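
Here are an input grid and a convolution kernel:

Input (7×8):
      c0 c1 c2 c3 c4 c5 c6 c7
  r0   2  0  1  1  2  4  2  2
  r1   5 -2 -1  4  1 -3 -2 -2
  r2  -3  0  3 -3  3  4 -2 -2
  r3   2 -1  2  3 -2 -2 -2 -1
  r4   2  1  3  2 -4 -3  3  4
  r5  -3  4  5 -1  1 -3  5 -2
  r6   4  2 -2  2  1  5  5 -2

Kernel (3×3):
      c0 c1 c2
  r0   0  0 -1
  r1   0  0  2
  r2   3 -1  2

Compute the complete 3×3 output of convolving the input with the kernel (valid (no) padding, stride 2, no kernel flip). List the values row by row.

Output[0,0]: The receptive field on the input at this output position is [2 0 1 / 5 -2 -1 / -3 0 3]. Elementwise product with the kernel and sum: 1·-1 + -1·2 + -3·3 + 0·-1 + 3·2.
Output[0,1]: The receptive field on the input at this output position is [1 1 2 / -1 4 1 / 3 -3 3]. Elementwise product with the kernel and sum: 2·-1 + 1·2 + 3·3 + -3·-1 + 3·2.

-6 18 -5
12 -8 -5
13 0 15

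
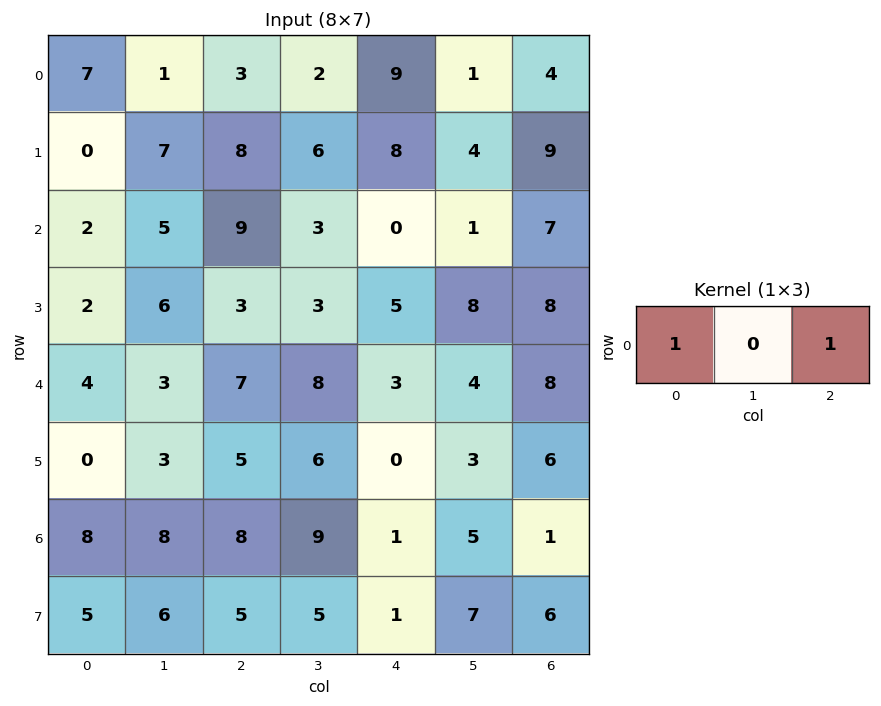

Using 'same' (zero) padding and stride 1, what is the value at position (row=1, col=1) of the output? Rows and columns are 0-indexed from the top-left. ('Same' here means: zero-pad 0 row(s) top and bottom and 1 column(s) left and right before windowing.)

8

The receptive field on the zero-padded input at this output position is [0 7 8]. Elementwise product with the kernel and sum: 0·1 + 8·1.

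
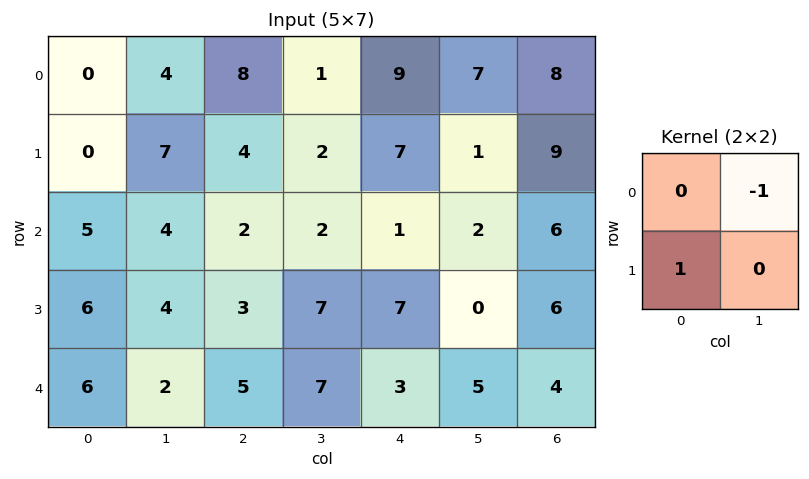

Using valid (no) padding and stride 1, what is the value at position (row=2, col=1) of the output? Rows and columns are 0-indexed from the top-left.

2

The receptive field on the input at this output position is [4 2 / 4 3]. Elementwise product with the kernel and sum: 2·-1 + 4·1.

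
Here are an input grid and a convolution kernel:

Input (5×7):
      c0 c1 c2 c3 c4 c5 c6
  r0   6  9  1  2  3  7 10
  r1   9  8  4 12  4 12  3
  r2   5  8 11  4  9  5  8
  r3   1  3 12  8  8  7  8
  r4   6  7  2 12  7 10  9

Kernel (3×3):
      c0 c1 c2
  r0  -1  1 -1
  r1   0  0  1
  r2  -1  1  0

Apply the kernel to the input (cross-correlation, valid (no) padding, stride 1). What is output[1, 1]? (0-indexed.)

-3

The receptive field on the input at this output position is [8 4 12 / 8 11 4 / 3 12 8]. Elementwise product with the kernel and sum: 8·-1 + 4·1 + 12·-1 + 4·1 + 3·-1 + 12·1.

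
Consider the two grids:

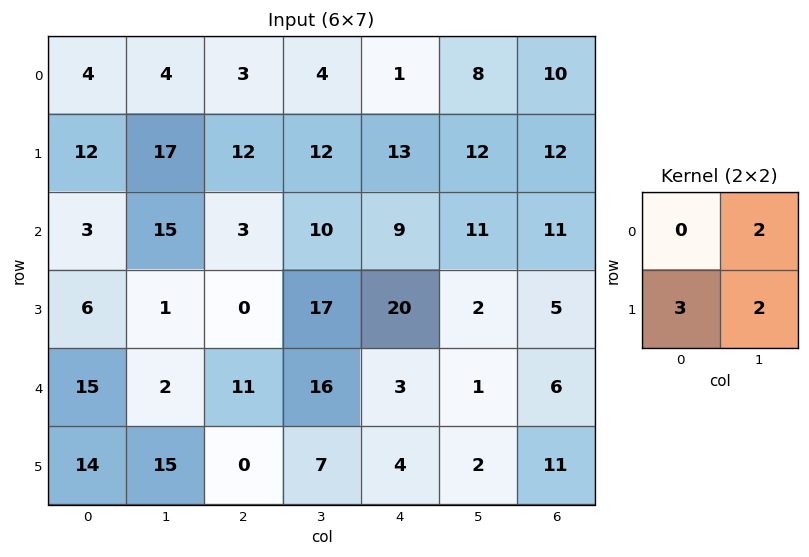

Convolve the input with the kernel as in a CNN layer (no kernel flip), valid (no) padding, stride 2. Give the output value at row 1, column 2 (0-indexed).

86

The receptive field on the input at this output position is [9 11 / 20 2]. Elementwise product with the kernel and sum: 11·2 + 20·3 + 2·2.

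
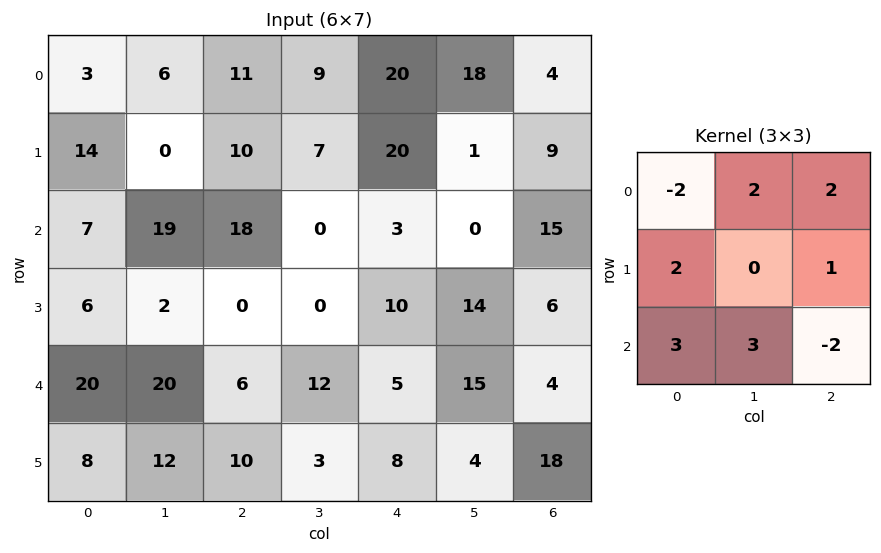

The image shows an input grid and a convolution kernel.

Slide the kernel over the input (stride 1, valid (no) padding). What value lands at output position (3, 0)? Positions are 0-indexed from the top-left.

78

The receptive field on the input at this output position is [6 2 0 / 20 20 6 / 8 12 10]. Elementwise product with the kernel and sum: 6·-2 + 2·2 + 0·2 + 20·2 + 6·1 + 8·3 + 12·3 + 10·-2.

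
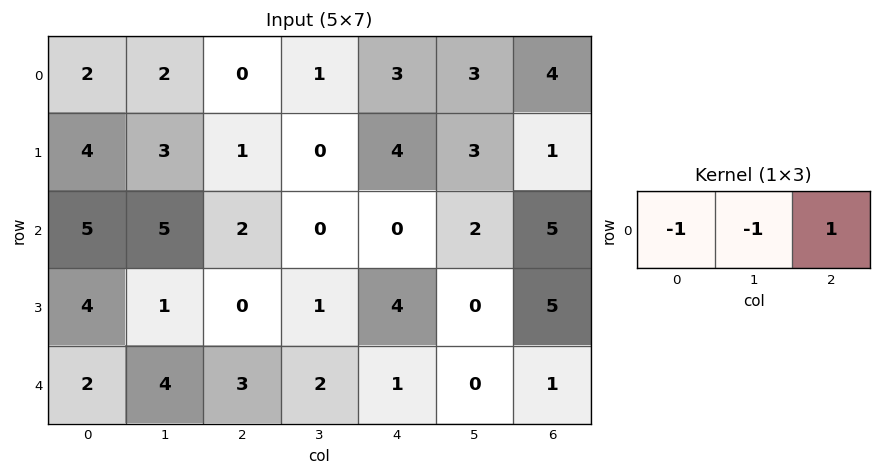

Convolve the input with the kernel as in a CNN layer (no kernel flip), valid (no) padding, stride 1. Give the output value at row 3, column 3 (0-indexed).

-5

The receptive field on the input at this output position is [1 4 0]. Elementwise product with the kernel and sum: 1·-1 + 4·-1 + 0·1.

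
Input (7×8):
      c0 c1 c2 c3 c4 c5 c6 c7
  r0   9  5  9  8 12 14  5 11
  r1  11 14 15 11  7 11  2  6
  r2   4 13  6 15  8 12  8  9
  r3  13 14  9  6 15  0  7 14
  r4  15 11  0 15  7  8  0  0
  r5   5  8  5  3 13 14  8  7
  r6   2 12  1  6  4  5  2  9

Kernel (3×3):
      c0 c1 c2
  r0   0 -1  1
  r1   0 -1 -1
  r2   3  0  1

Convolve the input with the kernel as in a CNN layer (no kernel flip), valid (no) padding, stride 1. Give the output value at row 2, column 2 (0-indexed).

-21

The receptive field on the input at this output position is [6 15 8 / 9 6 15 / 0 15 7]. Elementwise product with the kernel and sum: 15·-1 + 8·1 + 6·-1 + 15·-1 + 0·3 + 7·1.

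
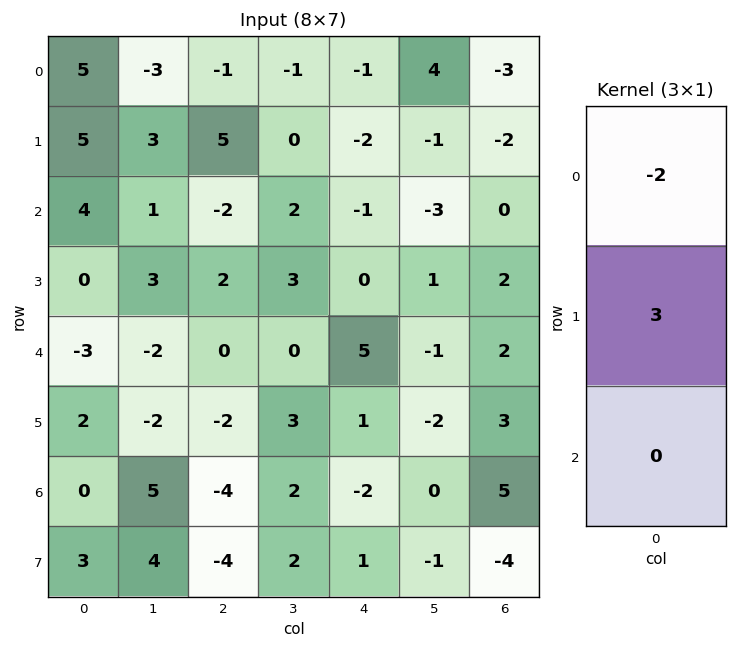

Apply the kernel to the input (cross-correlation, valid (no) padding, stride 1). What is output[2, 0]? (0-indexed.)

The receptive field on the input at this output position is [4 / 0 / -3]. Elementwise product with the kernel and sum: 4·-2 + 0·3.

-8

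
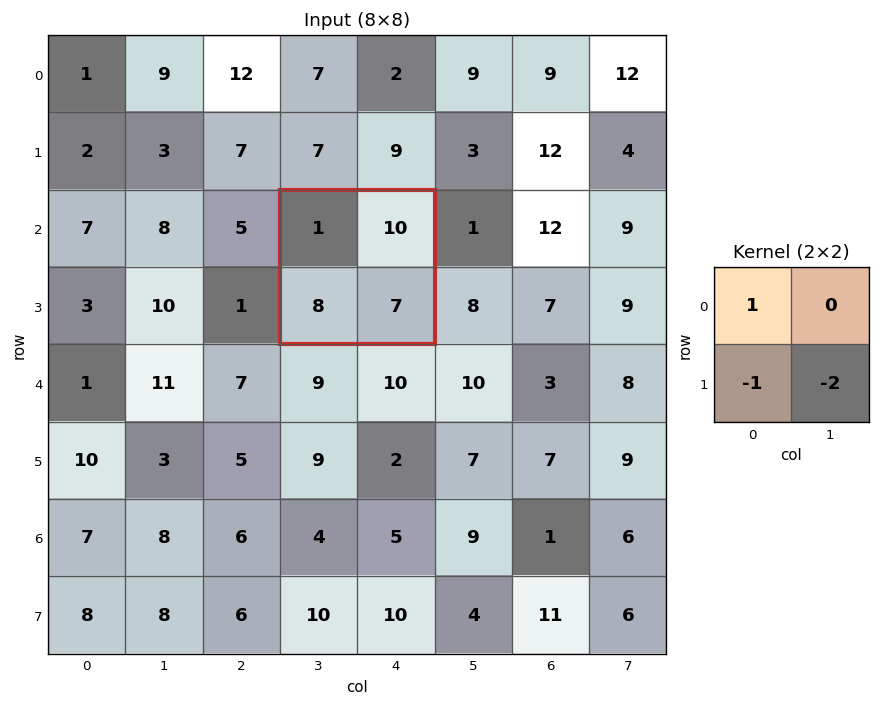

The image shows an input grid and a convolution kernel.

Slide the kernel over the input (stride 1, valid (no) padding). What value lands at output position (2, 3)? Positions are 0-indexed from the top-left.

-21

The receptive field on the input at this output position is [1 10 / 8 7]. Elementwise product with the kernel and sum: 1·1 + 8·-1 + 7·-2.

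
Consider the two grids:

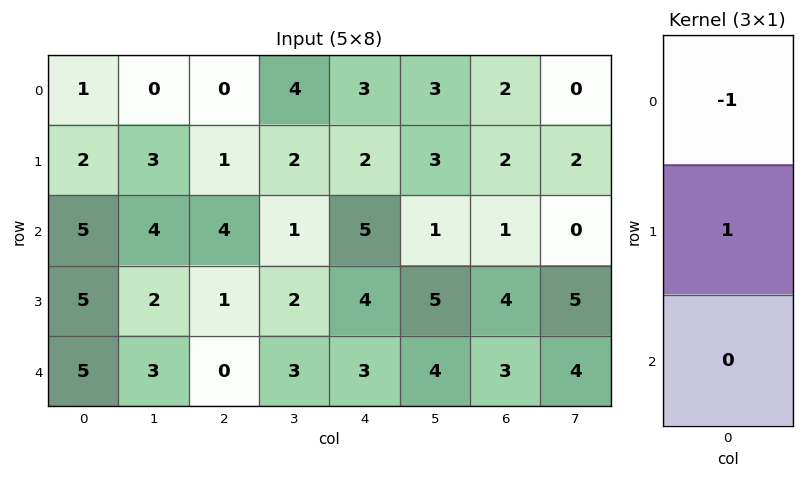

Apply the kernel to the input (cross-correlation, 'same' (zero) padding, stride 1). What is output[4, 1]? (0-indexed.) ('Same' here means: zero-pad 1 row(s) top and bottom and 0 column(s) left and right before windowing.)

1

The receptive field on the zero-padded input at this output position is [2 / 3 / 0]. Elementwise product with the kernel and sum: 2·-1 + 3·1.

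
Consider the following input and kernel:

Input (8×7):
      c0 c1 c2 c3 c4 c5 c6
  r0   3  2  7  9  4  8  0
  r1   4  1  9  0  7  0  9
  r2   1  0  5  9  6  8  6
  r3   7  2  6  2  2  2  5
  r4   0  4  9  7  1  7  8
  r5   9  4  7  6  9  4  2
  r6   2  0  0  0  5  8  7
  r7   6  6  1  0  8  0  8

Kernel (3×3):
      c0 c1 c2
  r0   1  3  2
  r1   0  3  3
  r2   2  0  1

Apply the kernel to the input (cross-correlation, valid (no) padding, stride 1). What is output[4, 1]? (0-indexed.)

The receptive field on the input at this output position is [4 9 7 / 4 7 6 / 0 0 0]. Elementwise product with the kernel and sum: 4·1 + 9·3 + 7·2 + 7·3 + 6·3 + 0·2 + 0·1.

84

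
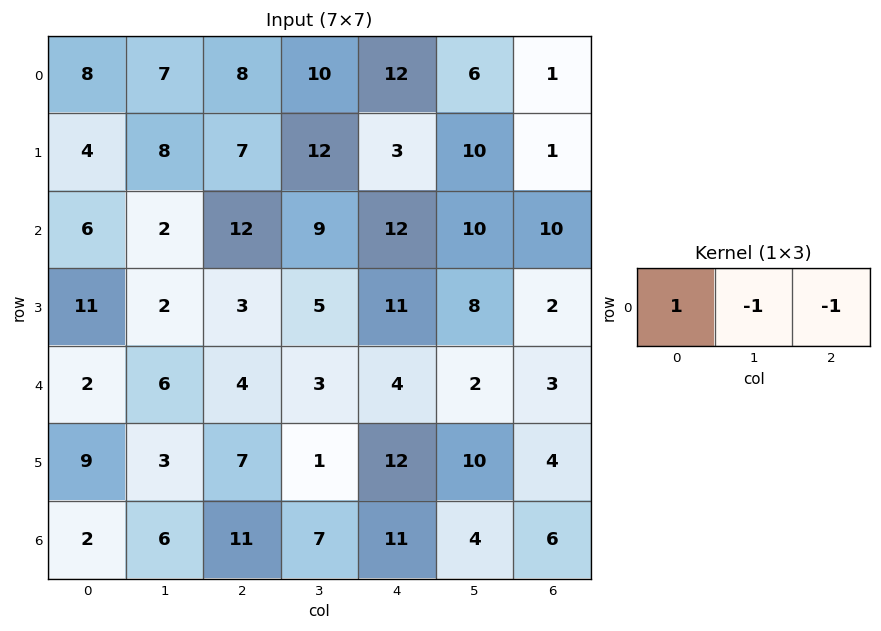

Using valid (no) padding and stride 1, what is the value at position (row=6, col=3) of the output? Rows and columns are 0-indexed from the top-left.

-8

The receptive field on the input at this output position is [7 11 4]. Elementwise product with the kernel and sum: 7·1 + 11·-1 + 4·-1.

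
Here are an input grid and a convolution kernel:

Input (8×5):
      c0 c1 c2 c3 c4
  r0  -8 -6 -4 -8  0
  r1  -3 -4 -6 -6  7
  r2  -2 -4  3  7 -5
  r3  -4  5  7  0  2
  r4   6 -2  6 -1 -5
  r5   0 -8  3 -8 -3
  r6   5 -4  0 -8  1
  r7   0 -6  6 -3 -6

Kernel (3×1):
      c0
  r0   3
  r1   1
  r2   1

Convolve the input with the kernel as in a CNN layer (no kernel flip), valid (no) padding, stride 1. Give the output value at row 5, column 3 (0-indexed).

-35

The receptive field on the input at this output position is [-8 / -8 / -3]. Elementwise product with the kernel and sum: -8·3 + -8·1 + -3·1.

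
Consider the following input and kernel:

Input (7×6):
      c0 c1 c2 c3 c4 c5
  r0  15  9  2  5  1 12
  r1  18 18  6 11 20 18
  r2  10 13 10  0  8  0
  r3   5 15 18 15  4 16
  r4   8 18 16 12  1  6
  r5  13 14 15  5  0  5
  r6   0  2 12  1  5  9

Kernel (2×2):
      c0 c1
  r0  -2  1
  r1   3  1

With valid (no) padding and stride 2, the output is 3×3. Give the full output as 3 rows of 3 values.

Output[0,0]: The receptive field on the input at this output position is [15 9 / 18 18]. Elementwise product with the kernel and sum: 15·-2 + 9·1 + 18·3 + 18·1.

51 30 88
23 49 12
55 30 9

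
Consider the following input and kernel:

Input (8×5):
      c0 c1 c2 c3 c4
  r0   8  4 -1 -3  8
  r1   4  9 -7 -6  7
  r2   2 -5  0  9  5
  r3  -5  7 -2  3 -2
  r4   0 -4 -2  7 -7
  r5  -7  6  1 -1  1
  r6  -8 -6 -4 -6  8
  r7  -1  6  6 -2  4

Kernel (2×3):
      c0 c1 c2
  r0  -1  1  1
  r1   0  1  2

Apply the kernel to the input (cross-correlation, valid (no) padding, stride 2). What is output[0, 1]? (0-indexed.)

14

The receptive field on the input at this output position is [-1 -3 8 / -7 -6 7]. Elementwise product with the kernel and sum: -1·-1 + -3·1 + 8·1 + -6·1 + 7·2.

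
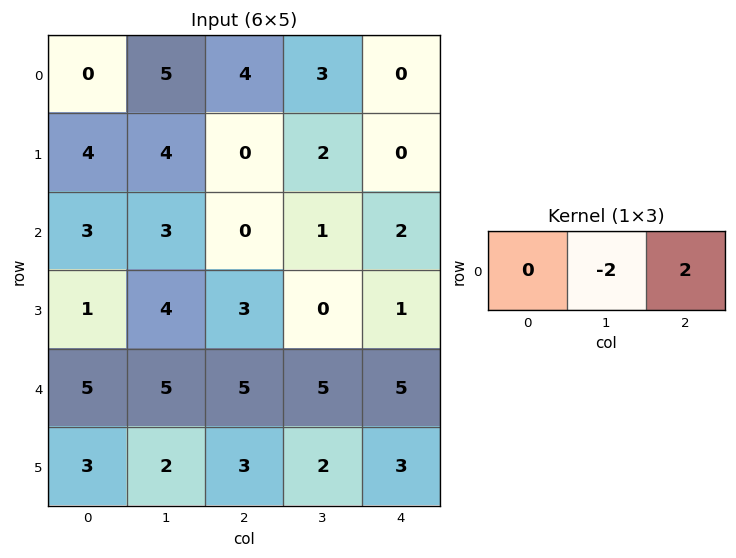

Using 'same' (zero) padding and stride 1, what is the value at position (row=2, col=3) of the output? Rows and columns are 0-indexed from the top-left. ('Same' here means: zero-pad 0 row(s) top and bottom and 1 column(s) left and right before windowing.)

The receptive field on the zero-padded input at this output position is [0 1 2]. Elementwise product with the kernel and sum: 1·-2 + 2·2.

2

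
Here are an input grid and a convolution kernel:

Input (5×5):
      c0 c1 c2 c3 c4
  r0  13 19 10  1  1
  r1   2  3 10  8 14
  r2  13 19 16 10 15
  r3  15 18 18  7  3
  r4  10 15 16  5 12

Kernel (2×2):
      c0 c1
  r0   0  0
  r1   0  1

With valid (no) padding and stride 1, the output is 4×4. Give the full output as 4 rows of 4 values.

3 10 8 14
19 16 10 15
18 18 7 3
15 16 5 12

Output[0,0]: The receptive field on the input at this output position is [13 19 / 2 3]. Elementwise product with the kernel and sum: 3·1.
Output[0,1]: The receptive field on the input at this output position is [19 10 / 3 10]. Elementwise product with the kernel and sum: 10·1.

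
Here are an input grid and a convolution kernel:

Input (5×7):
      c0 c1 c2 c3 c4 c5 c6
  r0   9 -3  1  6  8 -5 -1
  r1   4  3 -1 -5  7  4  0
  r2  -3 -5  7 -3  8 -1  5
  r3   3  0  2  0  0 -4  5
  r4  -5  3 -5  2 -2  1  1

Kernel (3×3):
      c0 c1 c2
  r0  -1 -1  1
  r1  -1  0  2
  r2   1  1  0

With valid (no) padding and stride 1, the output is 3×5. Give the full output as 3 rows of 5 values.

Output[0,0]: The receptive field on the input at this output position is [9 -3 1 / 4 3 -1 / -3 -5 7]. Elementwise product with the kernel and sum: 9·-1 + -3·-1 + 1·1 + 4·-1 + -1·2 + -3·1 + -5·1.

-19 -3 20 -1 -4
12 -6 24 3 -13
14 -7 -1 -14 7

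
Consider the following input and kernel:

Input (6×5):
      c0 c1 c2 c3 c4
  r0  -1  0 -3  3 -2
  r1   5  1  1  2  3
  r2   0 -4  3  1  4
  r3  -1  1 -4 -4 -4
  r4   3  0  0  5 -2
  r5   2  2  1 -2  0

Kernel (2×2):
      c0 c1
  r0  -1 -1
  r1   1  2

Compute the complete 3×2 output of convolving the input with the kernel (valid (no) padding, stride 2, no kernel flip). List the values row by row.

Output[0,0]: The receptive field on the input at this output position is [-1 0 / 5 1]. Elementwise product with the kernel and sum: -1·-1 + 0·-1 + 5·1 + 1·2.

8 5
5 -16
3 -8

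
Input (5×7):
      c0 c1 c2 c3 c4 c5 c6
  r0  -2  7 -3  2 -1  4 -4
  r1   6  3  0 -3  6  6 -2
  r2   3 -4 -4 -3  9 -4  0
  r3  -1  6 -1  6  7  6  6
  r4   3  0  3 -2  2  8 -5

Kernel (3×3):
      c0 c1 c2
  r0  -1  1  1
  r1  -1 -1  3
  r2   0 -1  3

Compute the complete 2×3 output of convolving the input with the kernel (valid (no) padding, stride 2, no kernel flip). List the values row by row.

Output[0,0]: The receptive field on the input at this output position is [-2 7 -3 / 6 3 0 / 3 -4 -4]. Elementwise product with the kernel and sum: -2·-1 + 7·1 + -3·1 + 6·-1 + 3·-1 + 0·3 + -4·-1 + -4·3.
Output[0,1]: The receptive field on the input at this output position is [-3 2 -1 / 0 -3 6 / -4 -3 9]. Elementwise product with the kernel and sum: -3·-1 + 2·1 + -1·1 + 0·-1 + -3·-1 + 6·3 + -3·-1 + 9·3.

-11 55 -13
-10 34 -31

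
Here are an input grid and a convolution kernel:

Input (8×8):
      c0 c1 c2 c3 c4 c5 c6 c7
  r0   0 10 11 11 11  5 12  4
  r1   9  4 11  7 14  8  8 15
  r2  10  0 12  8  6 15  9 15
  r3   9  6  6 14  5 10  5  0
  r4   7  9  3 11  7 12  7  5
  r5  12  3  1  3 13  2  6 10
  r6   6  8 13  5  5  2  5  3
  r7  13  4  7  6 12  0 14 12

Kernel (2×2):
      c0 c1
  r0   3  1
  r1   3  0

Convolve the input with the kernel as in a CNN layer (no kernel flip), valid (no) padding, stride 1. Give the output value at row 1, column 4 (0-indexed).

68

The receptive field on the input at this output position is [14 8 / 6 15]. Elementwise product with the kernel and sum: 14·3 + 8·1 + 6·3.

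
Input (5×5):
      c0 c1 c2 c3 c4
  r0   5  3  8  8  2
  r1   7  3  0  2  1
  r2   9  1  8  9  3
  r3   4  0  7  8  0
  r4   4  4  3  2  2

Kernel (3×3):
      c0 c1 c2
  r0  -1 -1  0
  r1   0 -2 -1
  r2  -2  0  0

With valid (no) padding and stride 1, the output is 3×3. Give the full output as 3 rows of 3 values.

Output[0,0]: The receptive field on the input at this output position is [5 3 8 / 7 3 0 / 9 1 8]. Elementwise product with the kernel and sum: 5·-1 + 3·-1 + 3·-2 + 0·-1 + 9·-2.

-32 -15 -37
-28 -28 -37
-25 -39 -39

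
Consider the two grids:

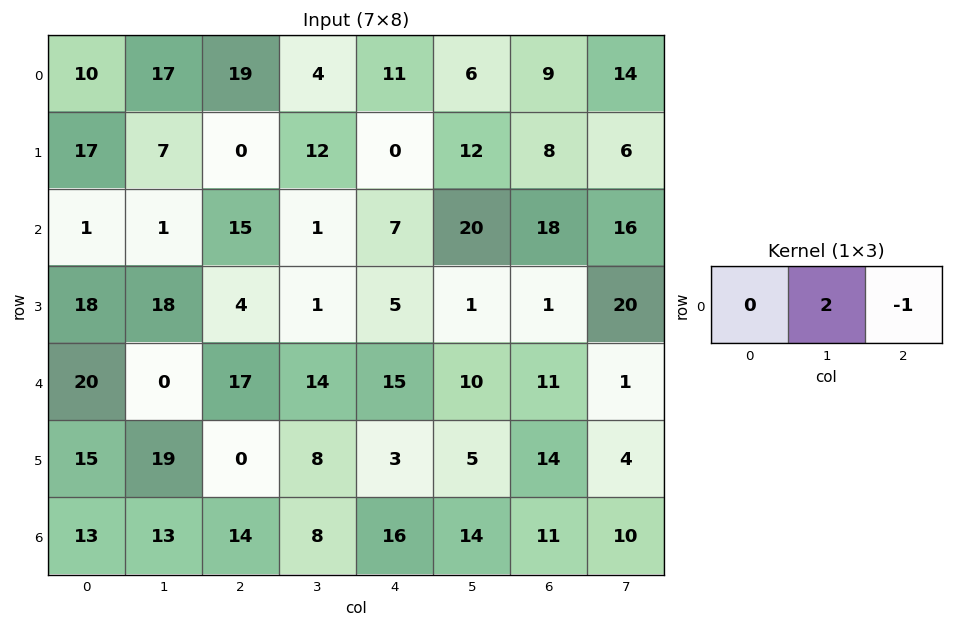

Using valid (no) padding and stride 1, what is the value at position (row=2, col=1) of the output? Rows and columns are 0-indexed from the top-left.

29

The receptive field on the input at this output position is [1 15 1]. Elementwise product with the kernel and sum: 15·2 + 1·-1.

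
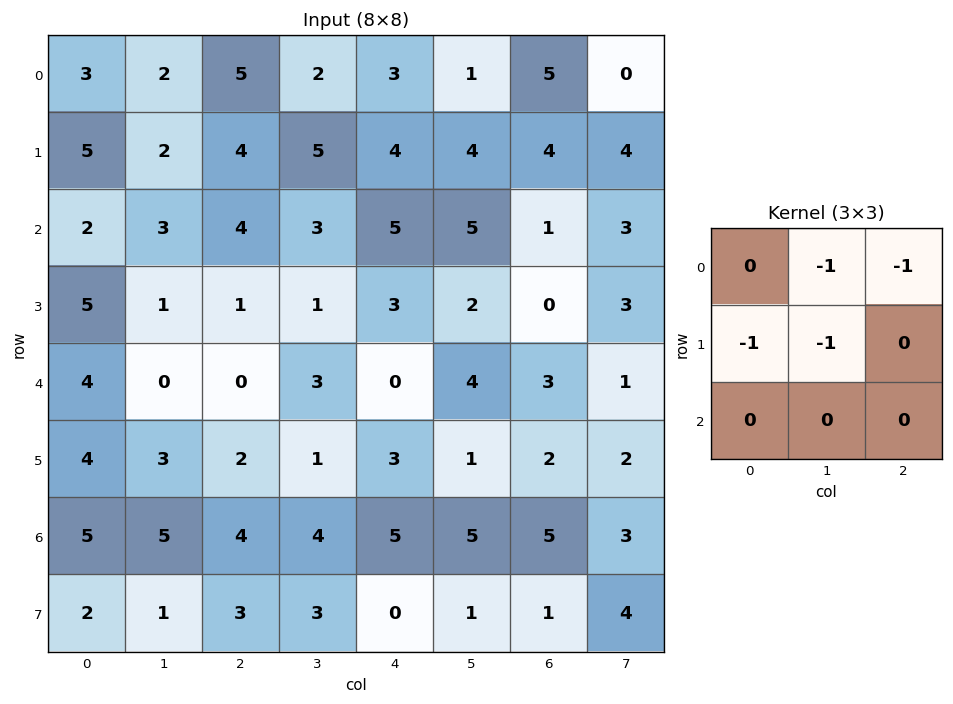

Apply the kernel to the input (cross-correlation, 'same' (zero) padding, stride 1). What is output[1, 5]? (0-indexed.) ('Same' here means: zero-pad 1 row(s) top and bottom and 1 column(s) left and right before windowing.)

-14

The receptive field on the zero-padded input at this output position is [3 1 5 / 4 4 4 / 5 5 1]. Elementwise product with the kernel and sum: 1·-1 + 5·-1 + 4·-1 + 4·-1.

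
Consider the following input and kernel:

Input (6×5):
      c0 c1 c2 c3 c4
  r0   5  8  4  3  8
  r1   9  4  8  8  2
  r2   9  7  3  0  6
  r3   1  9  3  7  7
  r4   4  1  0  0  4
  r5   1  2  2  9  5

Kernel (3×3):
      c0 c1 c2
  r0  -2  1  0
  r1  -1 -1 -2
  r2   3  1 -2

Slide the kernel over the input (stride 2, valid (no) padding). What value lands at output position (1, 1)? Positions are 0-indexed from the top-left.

-38

The receptive field on the input at this output position is [3 0 6 / 3 7 7 / 0 0 4]. Elementwise product with the kernel and sum: 3·-2 + 0·1 + 3·-1 + 7·-1 + 7·-2 + 0·3 + 0·1 + 4·-2.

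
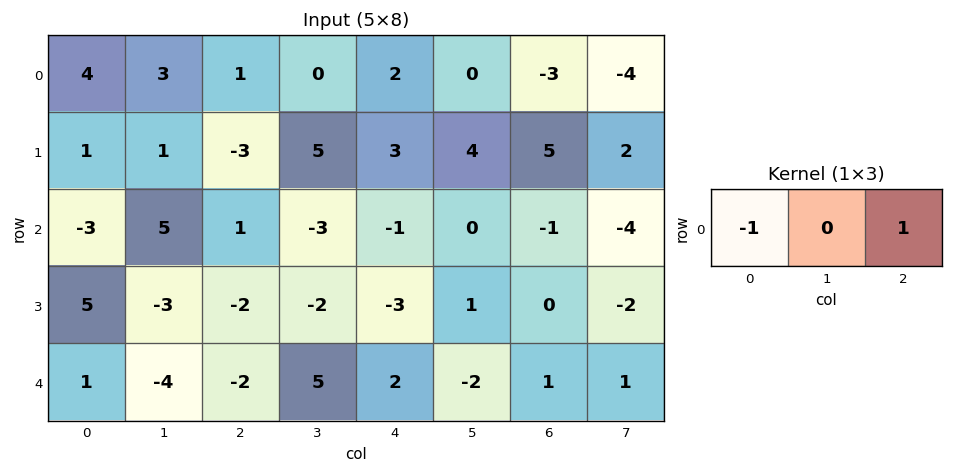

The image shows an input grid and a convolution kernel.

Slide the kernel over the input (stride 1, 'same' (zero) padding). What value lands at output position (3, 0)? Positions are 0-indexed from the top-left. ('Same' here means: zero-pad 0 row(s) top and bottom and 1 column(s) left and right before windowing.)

The receptive field on the zero-padded input at this output position is [0 5 -3]. Elementwise product with the kernel and sum: 0·-1 + -3·1.

-3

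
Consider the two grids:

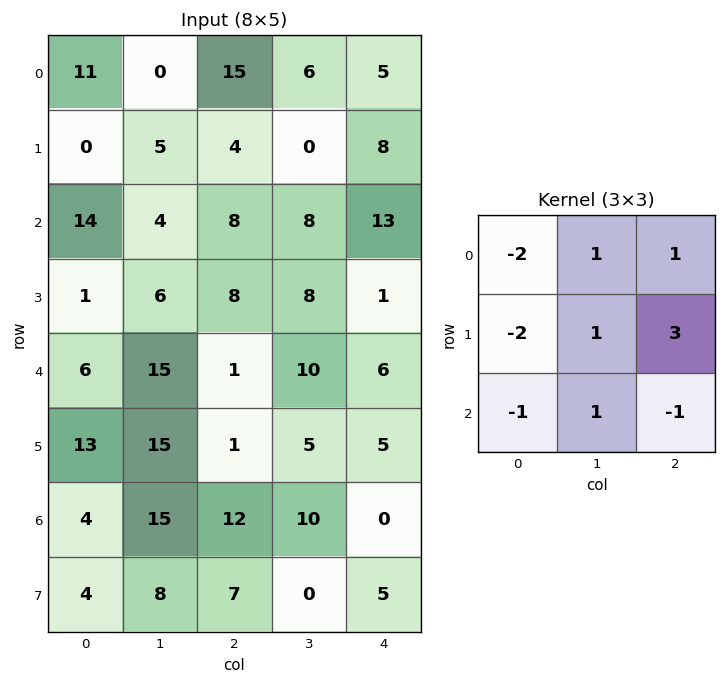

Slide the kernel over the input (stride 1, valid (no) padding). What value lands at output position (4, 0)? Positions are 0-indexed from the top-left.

The receptive field on the input at this output position is [6 15 1 / 13 15 1 / 4 15 12]. Elementwise product with the kernel and sum: 6·-2 + 15·1 + 1·1 + 13·-2 + 15·1 + 1·3 + 4·-1 + 15·1 + 12·-1.

-5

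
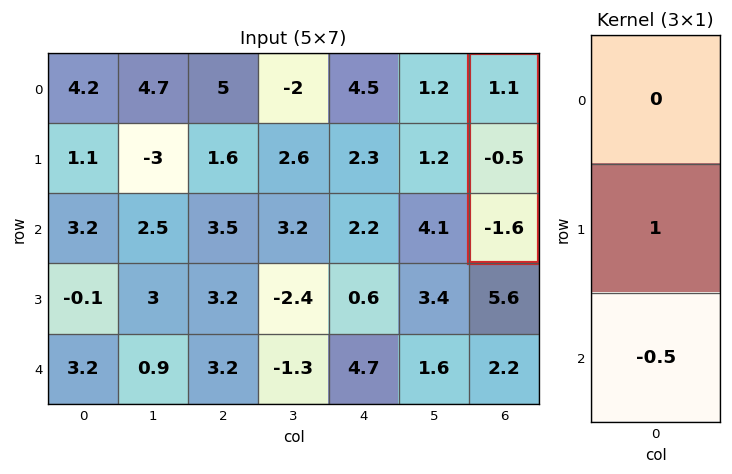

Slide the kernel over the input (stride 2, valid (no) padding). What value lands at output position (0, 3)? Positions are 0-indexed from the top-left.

0.3

The receptive field on the input at this output position is [1.1 / -0.5 / -1.6]. Elementwise product with the kernel and sum: -0.5·1 + -1.6·-0.5.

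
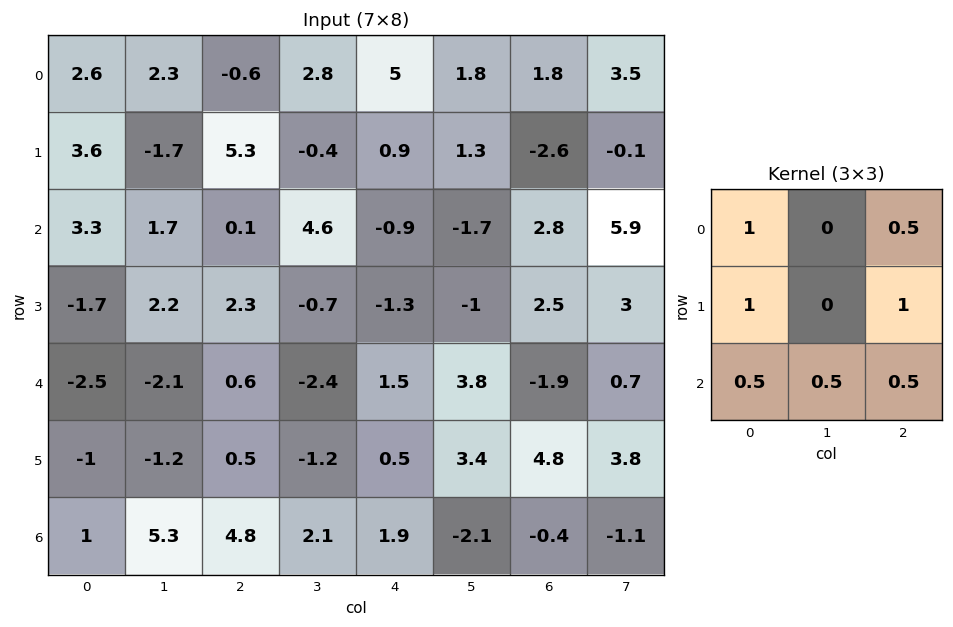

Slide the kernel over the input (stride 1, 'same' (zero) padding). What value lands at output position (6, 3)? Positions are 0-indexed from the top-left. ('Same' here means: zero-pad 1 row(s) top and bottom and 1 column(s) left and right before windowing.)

7.45

The receptive field on the zero-padded input at this output position is [0.5 -1.2 0.5 / 4.8 2.1 1.9 / 0 0 0]. Elementwise product with the kernel and sum: 0.5·1 + 0.5·0.5 + 4.8·1 + 1.9·1 + 0·0.5 + 0·0.5 + 0·0.5.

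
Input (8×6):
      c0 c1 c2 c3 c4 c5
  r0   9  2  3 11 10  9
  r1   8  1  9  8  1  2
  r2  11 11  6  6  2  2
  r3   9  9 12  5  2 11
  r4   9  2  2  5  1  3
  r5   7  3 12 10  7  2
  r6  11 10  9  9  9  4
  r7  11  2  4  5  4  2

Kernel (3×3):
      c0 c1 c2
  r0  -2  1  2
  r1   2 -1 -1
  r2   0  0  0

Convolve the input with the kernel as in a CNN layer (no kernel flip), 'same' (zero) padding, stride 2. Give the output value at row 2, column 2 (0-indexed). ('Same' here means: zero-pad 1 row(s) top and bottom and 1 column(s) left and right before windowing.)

The receptive field on the zero-padded input at this output position is [5 2 11 / 5 1 3 / 10 7 2]. Elementwise product with the kernel and sum: 5·-2 + 2·1 + 11·2 + 5·2 + 1·-1 + 3·-1.

20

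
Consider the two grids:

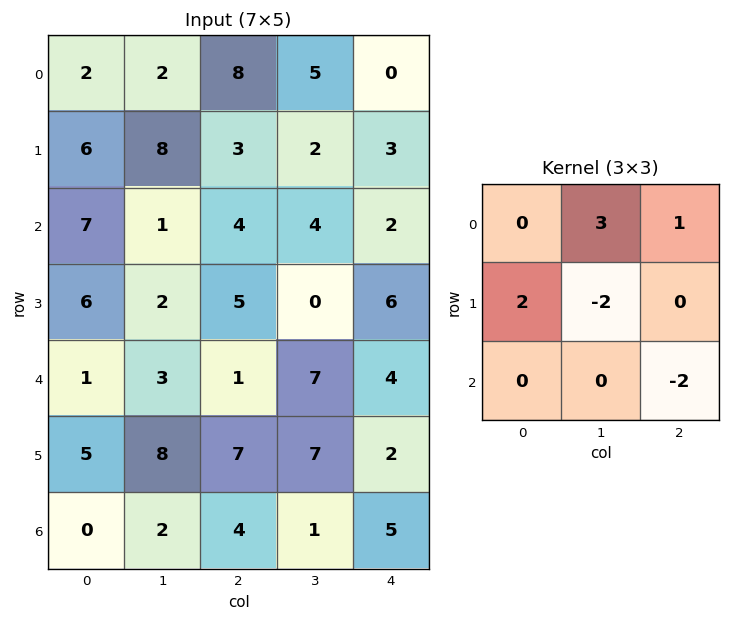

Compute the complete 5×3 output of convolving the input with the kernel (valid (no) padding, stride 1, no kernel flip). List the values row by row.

2 31 13
29 5 -3
13 -4 16
-7 5 -10
-4 10 15

Output[0,0]: The receptive field on the input at this output position is [2 2 8 / 6 8 3 / 7 1 4]. Elementwise product with the kernel and sum: 2·3 + 8·1 + 6·2 + 8·-2 + 4·-2.
Output[0,1]: The receptive field on the input at this output position is [2 8 5 / 8 3 2 / 1 4 4]. Elementwise product with the kernel and sum: 8·3 + 5·1 + 8·2 + 3·-2 + 4·-2.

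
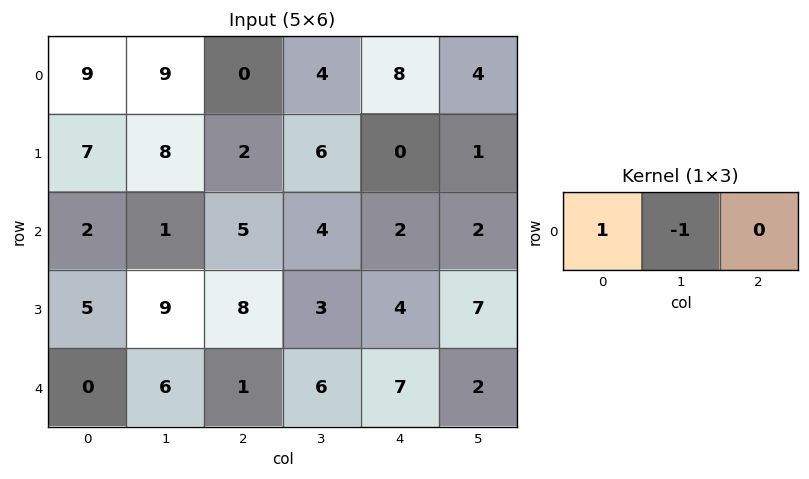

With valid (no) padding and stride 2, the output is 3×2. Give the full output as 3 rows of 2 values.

0 -4
1 1
-6 -5

Output[0,0]: The receptive field on the input at this output position is [9 9 0]. Elementwise product with the kernel and sum: 9·1 + 9·-1.
Output[0,1]: The receptive field on the input at this output position is [0 4 8]. Elementwise product with the kernel and sum: 0·1 + 4·-1.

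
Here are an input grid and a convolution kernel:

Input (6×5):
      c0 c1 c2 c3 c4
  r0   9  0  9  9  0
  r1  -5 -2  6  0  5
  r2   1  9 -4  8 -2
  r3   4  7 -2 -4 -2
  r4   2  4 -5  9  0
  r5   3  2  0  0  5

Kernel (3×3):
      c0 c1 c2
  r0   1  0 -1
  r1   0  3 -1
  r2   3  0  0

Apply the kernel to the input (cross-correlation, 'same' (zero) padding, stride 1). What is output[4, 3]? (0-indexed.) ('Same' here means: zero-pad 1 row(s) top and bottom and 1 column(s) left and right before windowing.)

The receptive field on the zero-padded input at this output position is [-2 -4 -2 / -5 9 0 / 0 0 5]. Elementwise product with the kernel and sum: -2·1 + -2·-1 + 9·3 + 0·-1 + 0·3.

27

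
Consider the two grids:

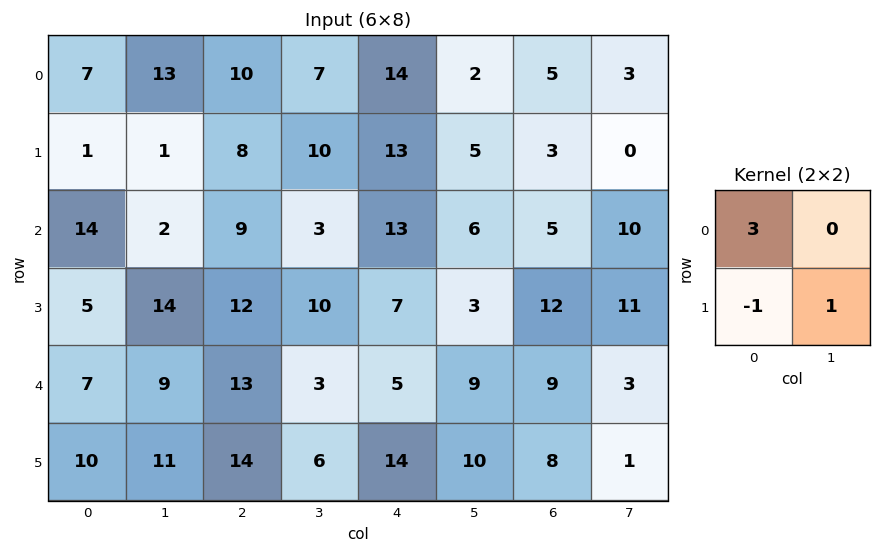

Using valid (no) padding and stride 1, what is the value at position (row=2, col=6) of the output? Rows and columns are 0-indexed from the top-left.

14

The receptive field on the input at this output position is [5 10 / 12 11]. Elementwise product with the kernel and sum: 5·3 + 12·-1 + 11·1.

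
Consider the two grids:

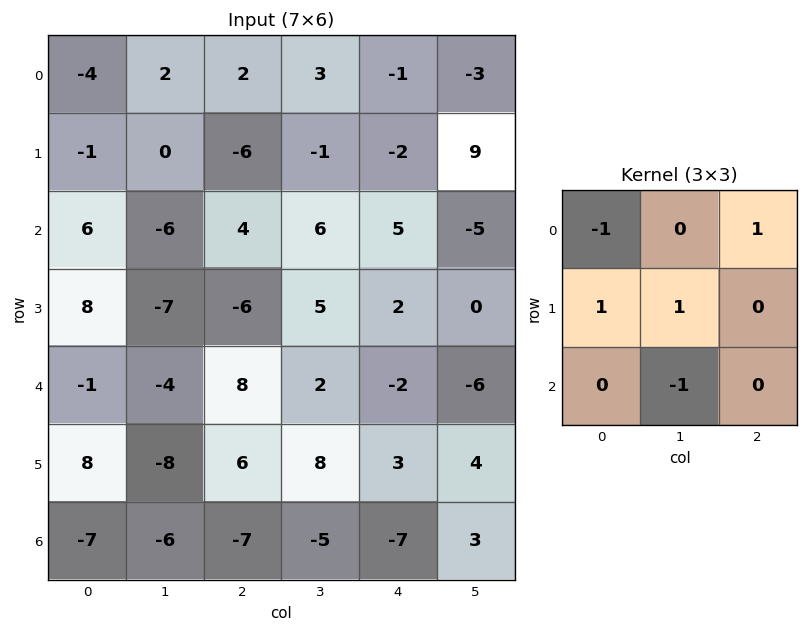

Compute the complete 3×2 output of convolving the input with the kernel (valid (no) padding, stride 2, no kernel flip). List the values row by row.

Output[0,0]: The receptive field on the input at this output position is [-4 2 2 / -1 0 -6 / 6 -6 4]. Elementwise product with the kernel and sum: -4·-1 + 2·1 + -1·1 + 0·1 + -6·-1.

11 -16
3 -2
15 9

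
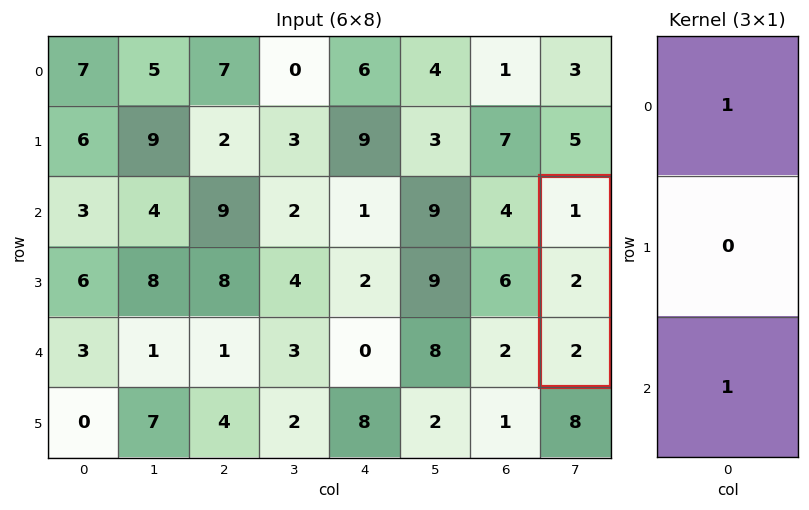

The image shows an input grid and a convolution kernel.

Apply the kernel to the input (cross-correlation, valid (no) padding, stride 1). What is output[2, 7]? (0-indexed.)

3

The receptive field on the input at this output position is [1 / 2 / 2]. Elementwise product with the kernel and sum: 1·1 + 2·1.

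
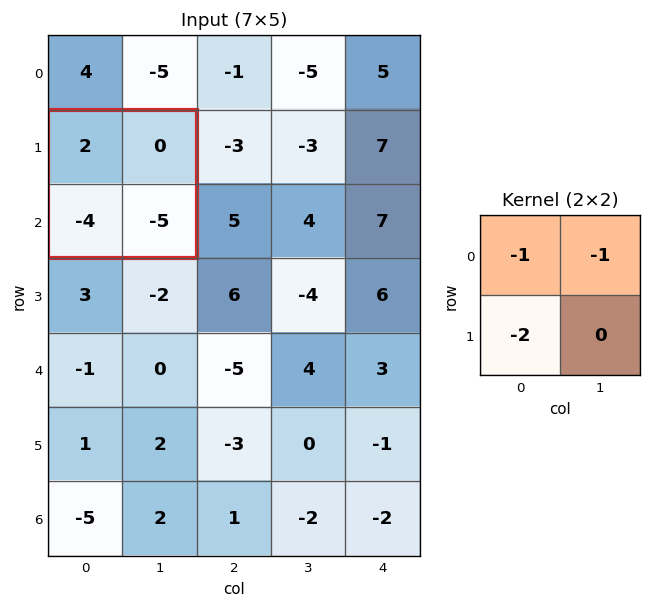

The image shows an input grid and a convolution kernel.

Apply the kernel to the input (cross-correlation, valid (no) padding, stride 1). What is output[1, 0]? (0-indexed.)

The receptive field on the input at this output position is [2 0 / -4 -5]. Elementwise product with the kernel and sum: 2·-1 + 0·-1 + -4·-2.

6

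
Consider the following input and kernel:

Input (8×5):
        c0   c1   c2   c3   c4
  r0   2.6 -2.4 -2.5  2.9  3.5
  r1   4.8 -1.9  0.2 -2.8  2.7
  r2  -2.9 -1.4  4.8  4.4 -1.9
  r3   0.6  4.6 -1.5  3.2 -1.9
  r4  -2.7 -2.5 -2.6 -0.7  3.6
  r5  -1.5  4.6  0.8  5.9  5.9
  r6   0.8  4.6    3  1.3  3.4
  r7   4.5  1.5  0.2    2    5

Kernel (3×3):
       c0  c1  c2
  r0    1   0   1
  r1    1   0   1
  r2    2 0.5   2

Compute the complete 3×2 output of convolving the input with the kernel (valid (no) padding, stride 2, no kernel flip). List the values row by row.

Output[0,0]: The receptive field on the input at this output position is [2.6 -2.4 -2.5 / 4.8 -1.9 0.2 / -2.9 -1.4 4.8]. Elementwise product with the kernel and sum: 2.6·1 + -2.5·1 + 4.8·1 + 0.2·1 + -2.9·2 + -1.4·0.5 + 4.8·2.
Output[0,1]: The receptive field on the input at this output position is [-2.5 2.9 3.5 / 0.2 -2.8 2.7 / 4.8 4.4 -1.9]. Elementwise product with the kernel and sum: -2.5·1 + 3.5·1 + 0.2·1 + 2.7·1 + 4.8·2 + 4.4·0.5 + -1.9·2.

8.2 11.9
-10.85 1.15
3.9 21.15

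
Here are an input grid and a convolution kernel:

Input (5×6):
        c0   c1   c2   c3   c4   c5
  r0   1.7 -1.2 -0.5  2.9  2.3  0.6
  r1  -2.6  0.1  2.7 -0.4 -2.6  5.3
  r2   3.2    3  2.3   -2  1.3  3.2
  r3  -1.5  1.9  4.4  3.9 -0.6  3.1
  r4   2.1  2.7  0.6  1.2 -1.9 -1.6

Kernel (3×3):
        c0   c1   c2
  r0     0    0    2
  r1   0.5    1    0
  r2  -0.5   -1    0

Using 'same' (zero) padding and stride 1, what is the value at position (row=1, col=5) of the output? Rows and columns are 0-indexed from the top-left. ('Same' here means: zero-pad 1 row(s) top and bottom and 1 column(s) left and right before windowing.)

The receptive field on the zero-padded input at this output position is [2.3 0.6 0 / -2.6 5.3 0 / 1.3 3.2 0]. Elementwise product with the kernel and sum: 0·2 + -2.6·0.5 + 5.3·1 + 1.3·-0.5 + 3.2·-1.

0.15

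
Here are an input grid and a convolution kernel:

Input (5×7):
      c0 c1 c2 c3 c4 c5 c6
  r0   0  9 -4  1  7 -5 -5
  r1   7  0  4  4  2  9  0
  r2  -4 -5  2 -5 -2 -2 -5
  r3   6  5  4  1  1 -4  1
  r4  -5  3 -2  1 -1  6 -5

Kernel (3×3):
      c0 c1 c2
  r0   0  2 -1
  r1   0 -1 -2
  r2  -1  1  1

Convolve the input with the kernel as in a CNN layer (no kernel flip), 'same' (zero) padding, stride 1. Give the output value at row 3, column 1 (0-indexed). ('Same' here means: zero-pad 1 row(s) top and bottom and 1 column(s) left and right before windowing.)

The receptive field on the zero-padded input at this output position is [-4 -5 2 / 6 5 4 / -5 3 -2]. Elementwise product with the kernel and sum: -5·2 + 2·-1 + 5·-1 + 4·-2 + -5·-1 + 3·1 + -2·1.

-19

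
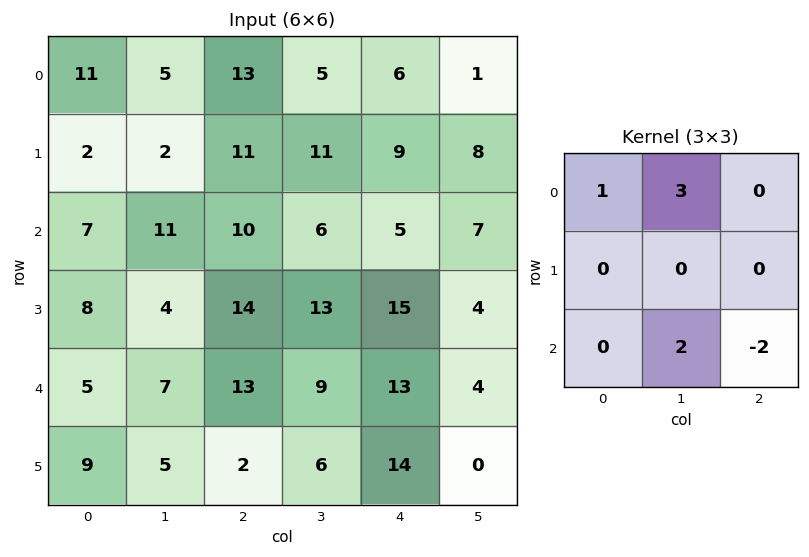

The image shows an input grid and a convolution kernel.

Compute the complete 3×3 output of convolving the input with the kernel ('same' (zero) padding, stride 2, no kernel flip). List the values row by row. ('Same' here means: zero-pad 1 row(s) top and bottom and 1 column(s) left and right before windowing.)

Output[0,0]: The receptive field on the zero-padded input at this output position is [0 0 0 / 0 11 5 / 0 2 2]. Elementwise product with the kernel and sum: 0·1 + 0·3 + 2·2 + 2·-2.
Output[0,1]: The receptive field on the zero-padded input at this output position is [0 0 0 / 5 13 5 / 2 11 11]. Elementwise product with the kernel and sum: 0·1 + 0·3 + 11·2 + 11·-2.

0 0 2
14 37 60
32 38 86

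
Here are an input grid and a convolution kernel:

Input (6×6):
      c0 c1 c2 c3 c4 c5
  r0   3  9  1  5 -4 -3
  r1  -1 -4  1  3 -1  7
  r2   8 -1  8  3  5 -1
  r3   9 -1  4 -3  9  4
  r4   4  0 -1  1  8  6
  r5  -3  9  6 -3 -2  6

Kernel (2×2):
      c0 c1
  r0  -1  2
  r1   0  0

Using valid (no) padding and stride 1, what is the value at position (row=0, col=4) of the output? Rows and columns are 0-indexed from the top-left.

The receptive field on the input at this output position is [-4 -3 / -1 7]. Elementwise product with the kernel and sum: -4·-1 + -3·2.

-2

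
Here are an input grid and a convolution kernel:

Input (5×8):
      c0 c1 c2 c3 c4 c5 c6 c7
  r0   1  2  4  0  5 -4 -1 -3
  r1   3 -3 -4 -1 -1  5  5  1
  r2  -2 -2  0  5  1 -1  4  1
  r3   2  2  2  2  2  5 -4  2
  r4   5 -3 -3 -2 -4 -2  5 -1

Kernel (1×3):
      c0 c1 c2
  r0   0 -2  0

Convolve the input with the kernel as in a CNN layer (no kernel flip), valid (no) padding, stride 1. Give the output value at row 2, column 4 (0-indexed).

The receptive field on the input at this output position is [1 -1 4]. Elementwise product with the kernel and sum: -1·-2.

2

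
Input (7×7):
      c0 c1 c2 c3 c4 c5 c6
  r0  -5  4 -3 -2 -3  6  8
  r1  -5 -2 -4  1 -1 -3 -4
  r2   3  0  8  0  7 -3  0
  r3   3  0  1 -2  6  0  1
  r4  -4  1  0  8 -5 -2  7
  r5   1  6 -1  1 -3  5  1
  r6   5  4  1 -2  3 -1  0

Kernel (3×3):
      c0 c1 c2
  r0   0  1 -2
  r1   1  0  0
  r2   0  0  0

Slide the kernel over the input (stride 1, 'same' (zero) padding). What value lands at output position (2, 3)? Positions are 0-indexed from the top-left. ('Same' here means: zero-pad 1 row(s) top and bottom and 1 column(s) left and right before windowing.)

11

The receptive field on the zero-padded input at this output position is [-4 1 -1 / 8 0 7 / 1 -2 6]. Elementwise product with the kernel and sum: 1·1 + -1·-2 + 8·1.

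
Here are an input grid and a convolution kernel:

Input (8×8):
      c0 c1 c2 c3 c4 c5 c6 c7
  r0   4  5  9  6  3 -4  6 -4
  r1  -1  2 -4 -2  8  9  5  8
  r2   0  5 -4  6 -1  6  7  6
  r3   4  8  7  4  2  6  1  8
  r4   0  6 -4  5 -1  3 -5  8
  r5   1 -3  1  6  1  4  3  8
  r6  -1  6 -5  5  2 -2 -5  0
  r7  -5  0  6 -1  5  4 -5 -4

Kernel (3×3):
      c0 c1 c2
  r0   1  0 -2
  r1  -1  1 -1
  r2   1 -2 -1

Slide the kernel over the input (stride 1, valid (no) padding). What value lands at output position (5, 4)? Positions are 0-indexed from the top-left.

-2

The receptive field on the input at this output position is [1 4 3 / 2 -2 -5 / 5 4 -5]. Elementwise product with the kernel and sum: 1·1 + 3·-2 + 2·-1 + -2·1 + -5·-1 + 5·1 + 4·-2 + -5·-1.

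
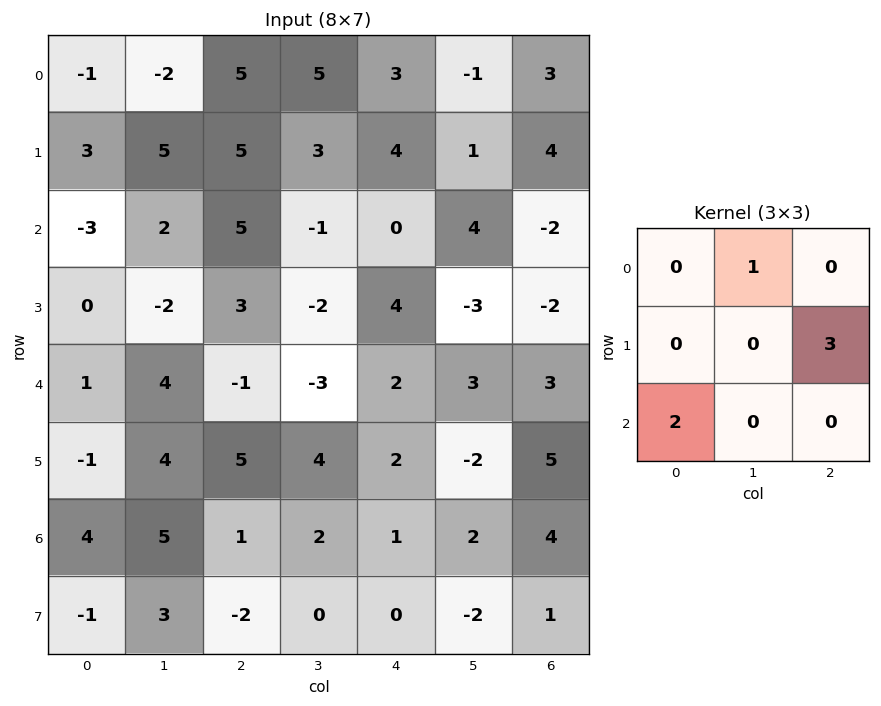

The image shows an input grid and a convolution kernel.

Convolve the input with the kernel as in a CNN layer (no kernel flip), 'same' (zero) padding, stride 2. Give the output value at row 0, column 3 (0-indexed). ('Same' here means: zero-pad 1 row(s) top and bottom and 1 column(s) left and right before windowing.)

2

The receptive field on the zero-padded input at this output position is [0 0 0 / -1 3 0 / 1 4 0]. Elementwise product with the kernel and sum: 0·1 + 0·3 + 1·2.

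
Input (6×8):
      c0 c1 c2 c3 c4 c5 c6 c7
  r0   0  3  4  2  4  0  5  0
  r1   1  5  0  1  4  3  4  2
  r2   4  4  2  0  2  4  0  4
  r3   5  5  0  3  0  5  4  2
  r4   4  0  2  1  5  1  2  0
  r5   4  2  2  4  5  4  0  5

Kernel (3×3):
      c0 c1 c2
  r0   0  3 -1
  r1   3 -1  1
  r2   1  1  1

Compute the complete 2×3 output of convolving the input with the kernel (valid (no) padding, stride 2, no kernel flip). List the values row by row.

13 9 14
26 3 19

Output[0,0]: The receptive field on the input at this output position is [0 3 4 / 1 5 0 / 4 4 2]. Elementwise product with the kernel and sum: 3·3 + 4·-1 + 1·3 + 5·-1 + 0·1 + 4·1 + 4·1 + 2·1.
Output[0,1]: The receptive field on the input at this output position is [4 2 4 / 0 1 4 / 2 0 2]. Elementwise product with the kernel and sum: 2·3 + 4·-1 + 0·3 + 1·-1 + 4·1 + 2·1 + 0·1 + 2·1.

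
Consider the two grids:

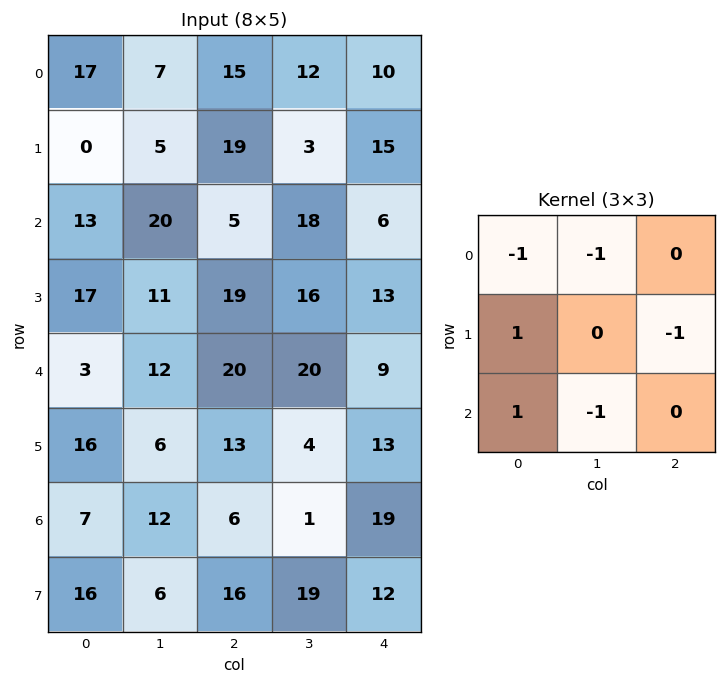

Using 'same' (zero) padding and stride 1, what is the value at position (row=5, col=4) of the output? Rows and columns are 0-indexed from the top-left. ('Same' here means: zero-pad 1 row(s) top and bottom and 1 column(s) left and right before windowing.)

The receptive field on the zero-padded input at this output position is [20 9 0 / 4 13 0 / 1 19 0]. Elementwise product with the kernel and sum: 20·-1 + 9·-1 + 4·1 + 0·-1 + 1·1 + 19·-1.

-43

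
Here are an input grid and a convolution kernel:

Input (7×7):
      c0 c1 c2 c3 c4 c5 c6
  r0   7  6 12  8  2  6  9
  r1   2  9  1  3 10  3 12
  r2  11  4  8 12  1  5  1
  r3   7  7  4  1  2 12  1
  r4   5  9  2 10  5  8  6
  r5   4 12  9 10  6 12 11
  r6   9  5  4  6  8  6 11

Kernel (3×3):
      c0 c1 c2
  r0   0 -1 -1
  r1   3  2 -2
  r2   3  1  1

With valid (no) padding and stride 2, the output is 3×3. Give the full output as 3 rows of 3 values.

Output[0,0]: The receptive field on the input at this output position is [7 6 12 / 2 9 1 / 11 4 8]. Elementwise product with the kernel and sum: 6·-1 + 12·-1 + 2·3 + 9·2 + 1·-2 + 11·3 + 4·1 + 8·1.
Output[0,1]: The receptive field on the input at this output position is [12 8 2 / 1 3 10 / 8 12 1]. Elementwise product with the kernel and sum: 8·-1 + 2·-1 + 1·3 + 3·2 + 10·-2 + 8·3 + 12·1 + 1·1.

49 16 6
41 18 51
43 46 47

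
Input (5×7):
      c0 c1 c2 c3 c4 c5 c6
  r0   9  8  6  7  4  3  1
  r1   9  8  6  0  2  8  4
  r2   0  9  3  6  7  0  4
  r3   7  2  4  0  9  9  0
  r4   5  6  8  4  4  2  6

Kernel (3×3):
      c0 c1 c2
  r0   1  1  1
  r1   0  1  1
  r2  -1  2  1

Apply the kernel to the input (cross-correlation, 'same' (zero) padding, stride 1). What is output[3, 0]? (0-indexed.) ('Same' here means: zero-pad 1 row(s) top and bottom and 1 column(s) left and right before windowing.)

34

The receptive field on the zero-padded input at this output position is [0 0 9 / 0 7 2 / 0 5 6]. Elementwise product with the kernel and sum: 0·1 + 0·1 + 9·1 + 7·1 + 2·1 + 0·-1 + 5·2 + 6·1.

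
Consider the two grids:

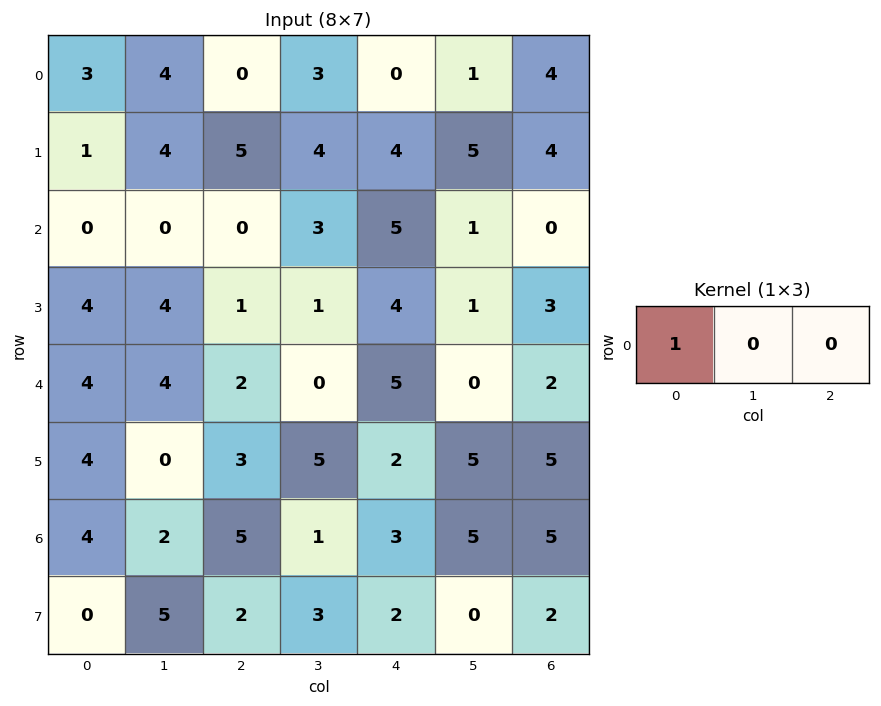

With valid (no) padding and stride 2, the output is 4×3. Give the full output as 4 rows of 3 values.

3 0 0
0 0 5
4 2 5
4 5 3

Output[0,0]: The receptive field on the input at this output position is [3 4 0]. Elementwise product with the kernel and sum: 3·1.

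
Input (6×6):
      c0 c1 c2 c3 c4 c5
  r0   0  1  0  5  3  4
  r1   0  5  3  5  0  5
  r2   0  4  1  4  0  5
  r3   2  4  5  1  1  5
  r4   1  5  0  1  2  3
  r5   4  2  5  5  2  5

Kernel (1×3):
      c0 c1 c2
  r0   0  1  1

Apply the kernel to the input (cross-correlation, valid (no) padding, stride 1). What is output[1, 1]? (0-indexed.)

The receptive field on the input at this output position is [5 3 5]. Elementwise product with the kernel and sum: 3·1 + 5·1.

8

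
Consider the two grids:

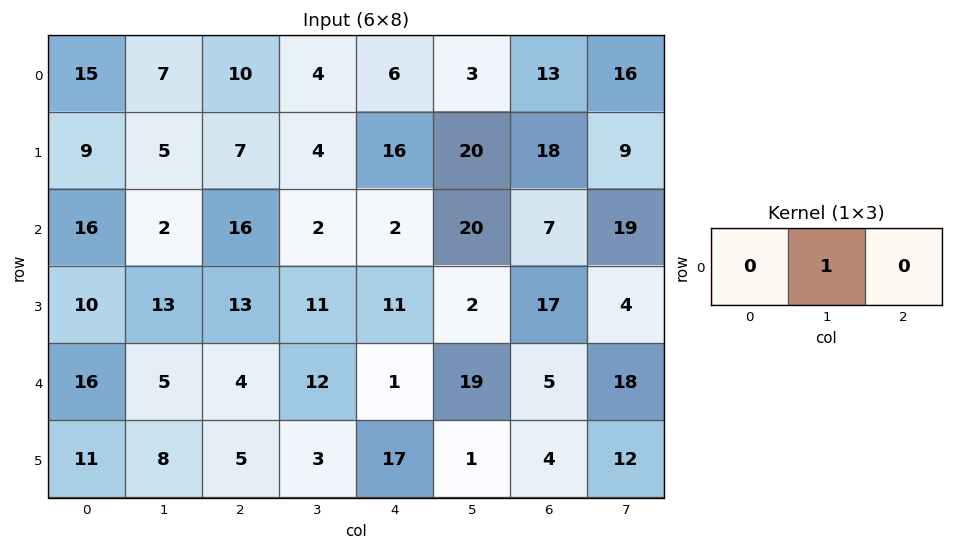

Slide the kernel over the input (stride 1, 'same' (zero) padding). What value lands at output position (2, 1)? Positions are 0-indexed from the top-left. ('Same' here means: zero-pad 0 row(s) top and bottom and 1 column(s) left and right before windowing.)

The receptive field on the zero-padded input at this output position is [16 2 16]. Elementwise product with the kernel and sum: 2·1.

2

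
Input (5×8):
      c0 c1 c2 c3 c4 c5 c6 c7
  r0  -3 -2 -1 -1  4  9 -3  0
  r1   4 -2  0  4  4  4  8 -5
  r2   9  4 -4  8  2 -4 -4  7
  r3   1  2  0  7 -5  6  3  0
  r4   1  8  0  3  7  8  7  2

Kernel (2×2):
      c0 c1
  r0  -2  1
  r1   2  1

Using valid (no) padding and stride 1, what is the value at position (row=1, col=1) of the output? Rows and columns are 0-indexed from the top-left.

8

The receptive field on the input at this output position is [-2 0 / 4 -4]. Elementwise product with the kernel and sum: -2·-2 + 0·1 + 4·2 + -4·1.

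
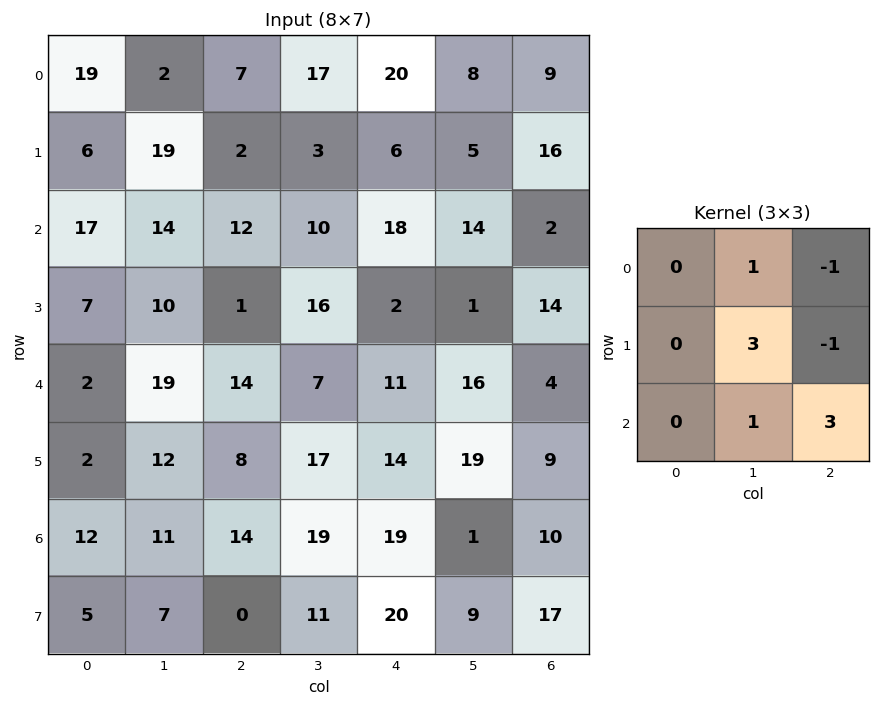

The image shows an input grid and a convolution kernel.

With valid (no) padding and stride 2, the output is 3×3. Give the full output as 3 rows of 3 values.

100 64 18
92 78 29
86 109 91

Output[0,0]: The receptive field on the input at this output position is [19 2 7 / 6 19 2 / 17 14 12]. Elementwise product with the kernel and sum: 2·1 + 7·-1 + 19·3 + 2·-1 + 14·1 + 12·3.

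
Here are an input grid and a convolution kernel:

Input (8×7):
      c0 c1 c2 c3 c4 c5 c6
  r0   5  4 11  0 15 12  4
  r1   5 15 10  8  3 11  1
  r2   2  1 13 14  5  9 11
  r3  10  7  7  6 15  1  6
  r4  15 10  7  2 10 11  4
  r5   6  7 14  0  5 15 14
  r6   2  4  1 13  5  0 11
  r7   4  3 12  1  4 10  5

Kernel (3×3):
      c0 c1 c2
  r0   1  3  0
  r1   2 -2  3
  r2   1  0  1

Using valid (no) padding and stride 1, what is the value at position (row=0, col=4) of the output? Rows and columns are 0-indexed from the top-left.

The receptive field on the input at this output position is [15 12 4 / 3 11 1 / 5 9 11]. Elementwise product with the kernel and sum: 15·1 + 12·3 + 3·2 + 11·-2 + 1·3 + 5·1 + 11·1.

54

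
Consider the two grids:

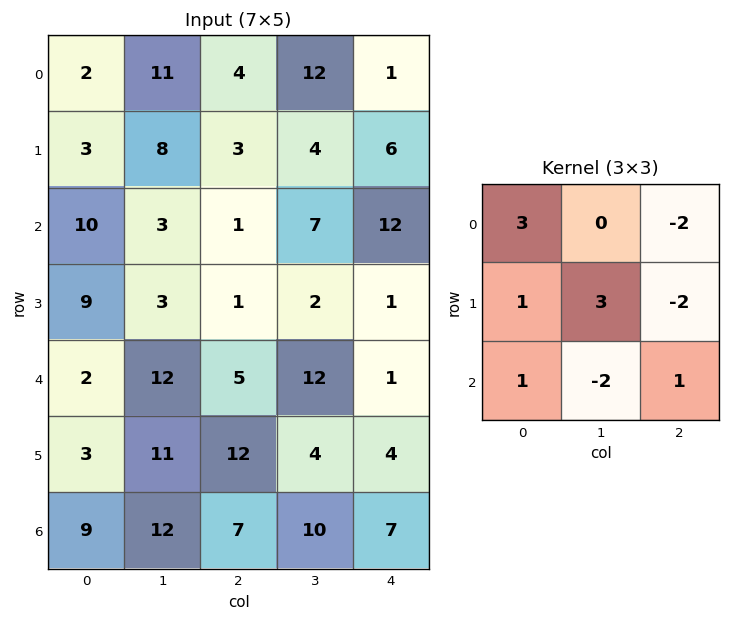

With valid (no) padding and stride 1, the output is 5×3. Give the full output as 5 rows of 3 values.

24 26 12
24 11 -7
27 11 -34
46 -1 48
0 59 23

Output[0,0]: The receptive field on the input at this output position is [2 11 4 / 3 8 3 / 10 3 1]. Elementwise product with the kernel and sum: 2·3 + 4·-2 + 3·1 + 8·3 + 3·-2 + 10·1 + 3·-2 + 1·1.
Output[0,1]: The receptive field on the input at this output position is [11 4 12 / 8 3 4 / 3 1 7]. Elementwise product with the kernel and sum: 11·3 + 12·-2 + 8·1 + 3·3 + 4·-2 + 3·1 + 1·-2 + 7·1.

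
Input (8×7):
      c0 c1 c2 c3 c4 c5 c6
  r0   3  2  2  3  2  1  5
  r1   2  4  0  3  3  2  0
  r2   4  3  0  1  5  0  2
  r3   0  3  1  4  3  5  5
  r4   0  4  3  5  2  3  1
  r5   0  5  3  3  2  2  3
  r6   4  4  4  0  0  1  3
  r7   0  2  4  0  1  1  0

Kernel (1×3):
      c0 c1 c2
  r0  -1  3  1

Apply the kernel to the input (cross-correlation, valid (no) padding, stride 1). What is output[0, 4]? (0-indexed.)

6

The receptive field on the input at this output position is [2 1 5]. Elementwise product with the kernel and sum: 2·-1 + 1·3 + 5·1.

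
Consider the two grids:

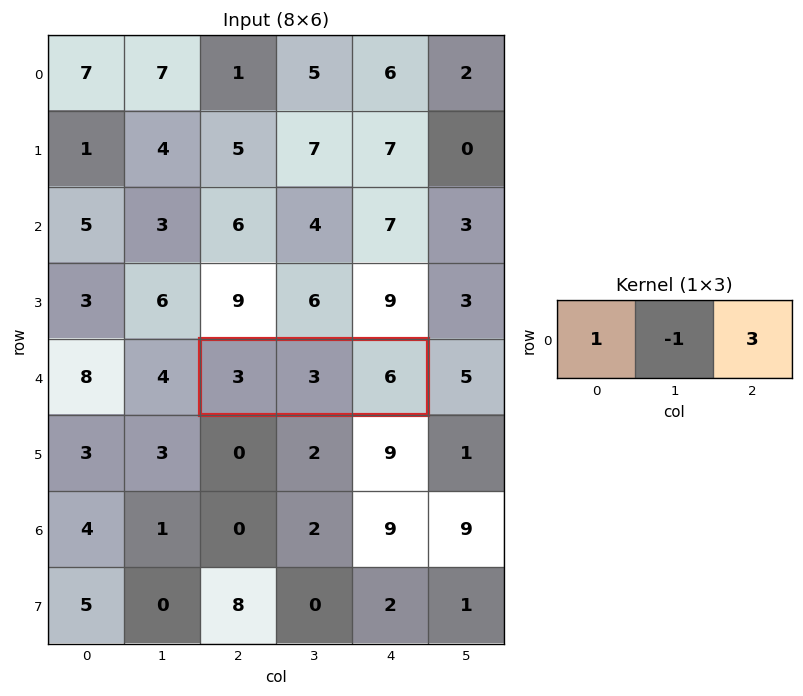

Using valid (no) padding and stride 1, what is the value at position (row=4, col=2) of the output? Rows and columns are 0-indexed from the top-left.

The receptive field on the input at this output position is [3 3 6]. Elementwise product with the kernel and sum: 3·1 + 3·-1 + 6·3.

18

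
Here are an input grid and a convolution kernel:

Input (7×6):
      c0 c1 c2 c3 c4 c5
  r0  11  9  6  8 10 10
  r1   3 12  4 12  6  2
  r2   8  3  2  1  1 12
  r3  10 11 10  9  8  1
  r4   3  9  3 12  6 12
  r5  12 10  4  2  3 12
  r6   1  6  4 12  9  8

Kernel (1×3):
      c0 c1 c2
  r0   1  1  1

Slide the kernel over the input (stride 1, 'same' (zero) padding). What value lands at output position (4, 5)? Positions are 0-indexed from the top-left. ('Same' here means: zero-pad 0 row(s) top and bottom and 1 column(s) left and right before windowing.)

The receptive field on the zero-padded input at this output position is [6 12 0]. Elementwise product with the kernel and sum: 6·1 + 12·1 + 0·1.

18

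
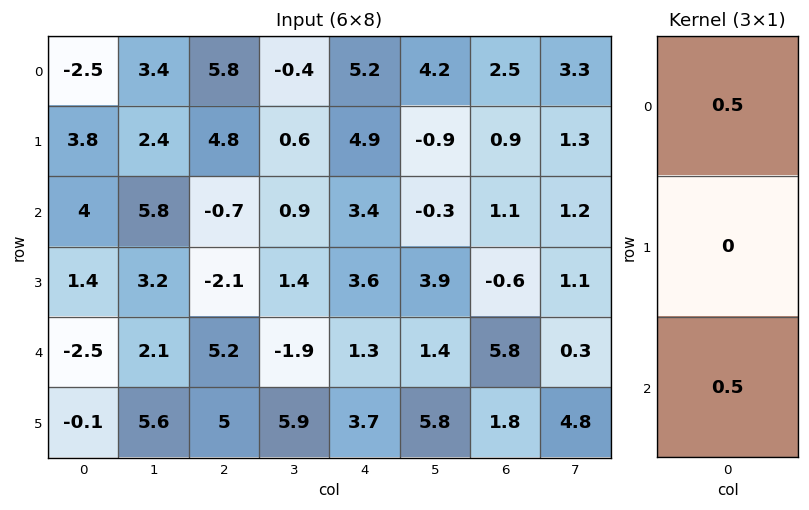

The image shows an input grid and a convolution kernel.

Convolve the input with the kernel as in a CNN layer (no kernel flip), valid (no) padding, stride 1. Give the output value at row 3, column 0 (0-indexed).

The receptive field on the input at this output position is [1.4 / -2.5 / -0.1]. Elementwise product with the kernel and sum: 1.4·0.5 + -0.1·0.5.

0.65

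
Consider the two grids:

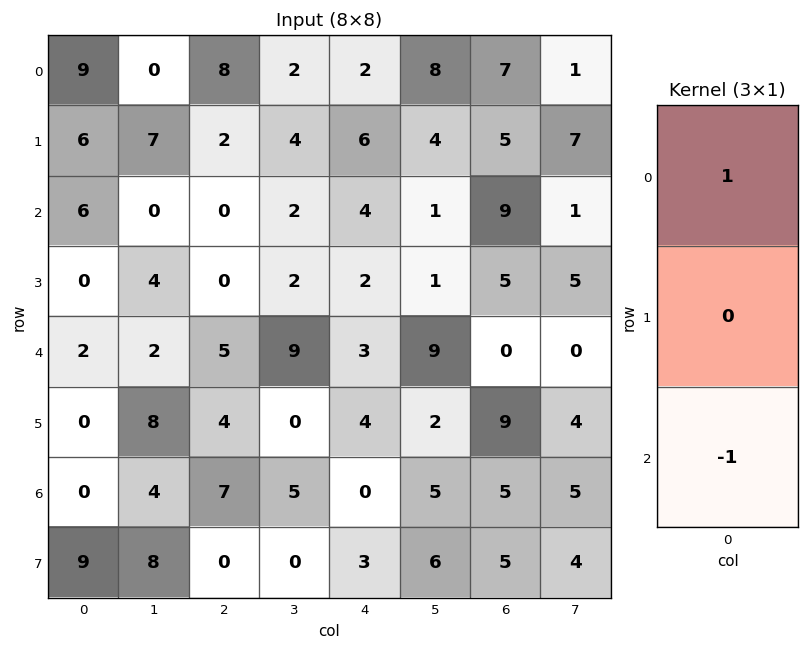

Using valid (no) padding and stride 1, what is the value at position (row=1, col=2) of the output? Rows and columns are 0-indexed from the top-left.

2

The receptive field on the input at this output position is [2 / 0 / 0]. Elementwise product with the kernel and sum: 2·1 + 0·-1.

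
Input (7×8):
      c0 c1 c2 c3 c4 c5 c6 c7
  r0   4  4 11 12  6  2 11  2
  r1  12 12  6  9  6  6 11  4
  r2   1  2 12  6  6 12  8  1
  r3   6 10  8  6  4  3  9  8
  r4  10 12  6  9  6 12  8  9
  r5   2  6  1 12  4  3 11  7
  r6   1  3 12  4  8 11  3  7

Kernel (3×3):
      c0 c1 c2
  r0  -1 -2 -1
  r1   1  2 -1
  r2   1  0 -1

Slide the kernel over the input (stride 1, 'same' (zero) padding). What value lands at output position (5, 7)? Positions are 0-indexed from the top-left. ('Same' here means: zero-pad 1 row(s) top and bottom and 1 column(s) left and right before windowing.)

2

The receptive field on the zero-padded input at this output position is [8 9 0 / 11 7 0 / 3 7 0]. Elementwise product with the kernel and sum: 8·-1 + 9·-2 + 0·-1 + 11·1 + 7·2 + 0·-1 + 3·1 + 0·-1.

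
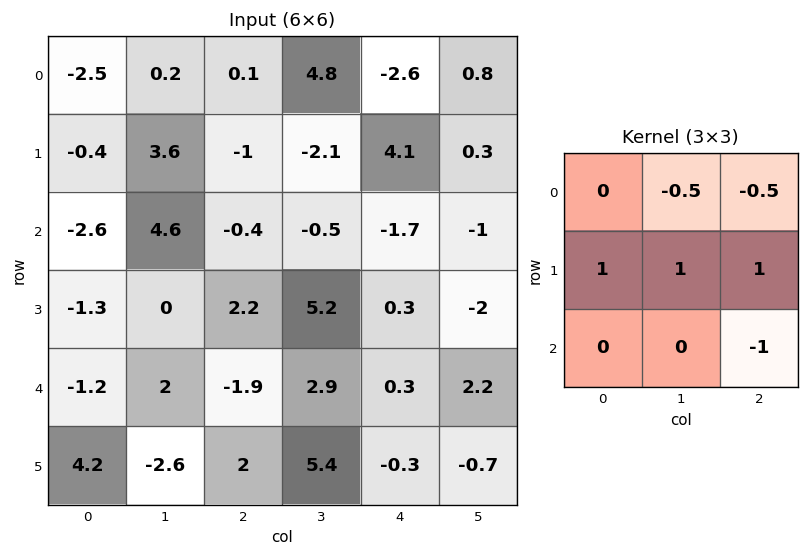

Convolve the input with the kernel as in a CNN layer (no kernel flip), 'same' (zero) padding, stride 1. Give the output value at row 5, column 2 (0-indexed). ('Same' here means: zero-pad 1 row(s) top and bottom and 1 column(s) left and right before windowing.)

The receptive field on the zero-padded input at this output position is [2 -1.9 2.9 / -2.6 2 5.4 / 0 0 0]. Elementwise product with the kernel and sum: -1.9·-0.5 + 2.9·-0.5 + -2.6·1 + 2·1 + 5.4·1 + 0·-1.

4.3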